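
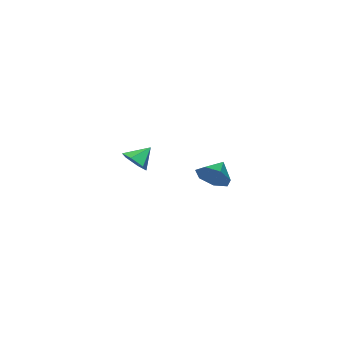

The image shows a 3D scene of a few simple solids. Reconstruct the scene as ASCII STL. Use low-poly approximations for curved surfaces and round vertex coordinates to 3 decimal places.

solid 
facet normal 0.746 -0.127 -0.654
outer loop
vertex 0.229 -3.126 -0.115
vertex -0.199 -2.672 -0.692
vertex 0.336 -2.284 -0.157
endloop
endfacet
facet normal 0.199 0.024 0.980
outer loop
vertex 0.229 -3.126 -0.115
vertex 0.336 -2.284 -0.157
vertex -1.161 -2.508 0.152
endloop
endfacet
facet normal 0.746 -0.127 -0.654
outer loop
vertex 0.336 -2.284 -0.157
vertex -0.199 -2.672 -0.692
vertex -0.092 -1.83 -0.734
endloop
endfacet
facet normal 0.009 0.789 0.614
outer loop
vertex 0.336 -2.284 -0.157
vertex -0.092 -1.83 -0.734
vertex -1.161 -2.508 0.152
endloop
endfacet
facet normal 0.746 -0.127 -0.654
outer loop
vertex -0.092 -1.83 -0.734
vertex -0.199 -2.672 -0.692
vertex -0.627 -2.218 -1.269
endloop
endfacet
facet normal -0.559 0.828 -0.041
outer loop
vertex -0.092 -1.83 -0.734
vertex -0.627 -2.218 -1.269
vertex -1.161 -2.508 0.152
endloop
endfacet
facet normal 0.746 -0.128 -0.654
outer loop
vertex -0.627 -2.218 -1.269
vertex -0.199 -2.672 -0.692
vertex -0.734 -3.06 -1.226
endloop
endfacet
facet normal -0.938 0.102 -0.332
outer loop
vertex -0.627 -2.218 -1.269
vertex -0.734 -3.06 -1.226
vertex -1.161 -2.508 0.152
endloop
endfacet
facet normal 0.745 -0.127 -0.654
outer loop
vertex -0.734 -3.06 -1.226
vertex -0.199 -2.672 -0.692
vertex -0.306 -3.514 -0.65
endloop
endfacet
facet normal -0.748 -0.663 0.034
outer loop
vertex -0.734 -3.06 -1.226
vertex -0.306 -3.514 -0.65
vertex -1.161 -2.508 0.152
endloop
endfacet
facet normal 0.746 -0.127 -0.654
outer loop
vertex -0.306 -3.514 -0.65
vertex -0.199 -2.672 -0.692
vertex 0.229 -3.126 -0.115
endloop
endfacet
facet normal -0.180 -0.702 0.689
outer loop
vertex -0.306 -3.514 -0.65
vertex 0.229 -3.126 -0.115
vertex -1.161 -2.508 0.152
endloop
endfacet
facet normal 0.800 0.292 -0.524
outer loop
vertex 0.761 3.949 1.258
vertex 0.232 3.959 0.457
vertex 0.383 4.671 1.084
endloop
endfacet
facet normal -0.138 0.163 0.977
outer loop
vertex 0.761 3.949 1.258
vertex 0.383 4.671 1.084
vertex -0.752 3.601 1.103
endloop
endfacet
facet normal 0.800 0.292 -0.524
outer loop
vertex 0.383 4.671 1.084
vertex 0.232 3.959 0.457
vertex -0.109 4.857 0.437
endloop
endfacet
facet normal -0.549 0.593 0.588
outer loop
vertex 0.383 4.671 1.084
vertex -0.109 4.857 0.437
vertex -0.752 3.601 1.103
endloop
endfacet
facet normal 0.800 0.292 -0.525
outer loop
vertex -0.109 4.857 0.437
vertex 0.232 3.959 0.457
vertex -0.344 4.367 -0.194
endloop
endfacet
facet normal -0.893 0.449 -0.016
outer loop
vertex -0.109 4.857 0.437
vertex -0.344 4.367 -0.194
vertex -0.752 3.601 1.103
endloop
endfacet
facet normal 0.800 0.292 -0.525
outer loop
vertex -0.344 4.367 -0.194
vertex 0.232 3.959 0.457
vertex -0.146 3.57 -0.335
endloop
endfacet
facet normal -0.911 -0.159 -0.380
outer loop
vertex -0.344 4.367 -0.194
vertex -0.146 3.57 -0.335
vertex -0.752 3.601 1.103
endloop
endfacet
facet normal 0.800 0.292 -0.525
outer loop
vertex -0.146 3.57 -0.335
vertex 0.232 3.959 0.457
vertex 0.337 3.067 0.121
endloop
endfacet
facet normal -0.588 -0.775 -0.231
outer loop
vertex -0.146 3.57 -0.335
vertex 0.337 3.067 0.121
vertex -0.752 3.601 1.103
endloop
endfacet
facet normal 0.800 0.292 -0.524
outer loop
vertex 0.337 3.067 0.121
vertex 0.232 3.959 0.457
vertex 0.74 3.235 0.83
endloop
endfacet
facet normal -0.171 -0.933 0.318
outer loop
vertex 0.337 3.067 0.121
vertex 0.74 3.235 0.83
vertex -0.752 3.601 1.103
endloop
endfacet
facet normal 0.800 0.291 -0.525
outer loop
vertex 0.74 3.235 0.83
vertex 0.232 3.959 0.457
vertex 0.761 3.949 1.258
endloop
endfacet
facet normal 0.031 -0.515 0.857
outer loop
vertex 0.74 3.235 0.83
vertex 0.761 3.949 1.258
vertex -0.752 3.601 1.103
endloop
endfacet

endsolid


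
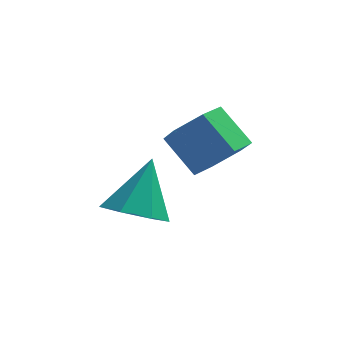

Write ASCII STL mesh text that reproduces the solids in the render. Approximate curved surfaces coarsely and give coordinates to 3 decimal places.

solid 
facet normal 0.604 -0.458 -0.652
outer loop
vertex 4.364 -3.577 -1.497
vertex 4.041 -3.025 -2.185
vertex 4.788 -2.758 -1.68
endloop
endfacet
facet normal 0.657 -0.176 0.733
outer loop
vertex 4.364 -3.577 -1.497
vertex 4.788 -2.758 -1.68
vertex 3.481 -2.908 -0.546
endloop
endfacet
facet normal 0.657 -0.176 0.733
outer loop
vertex 3.481 -2.908 -0.546
vertex 4.788 -2.758 -1.68
vertex 3.905 -2.089 -0.729
endloop
endfacet
facet normal -0.605 0.459 0.651
outer loop
vertex 3.481 -2.908 -0.546
vertex 3.905 -2.089 -0.729
vertex 3.159 -2.355 -1.235
endloop
endfacet
facet normal 0.604 -0.459 -0.651
outer loop
vertex 4.788 -2.758 -1.68
vertex 4.041 -3.025 -2.185
vertex 4.465 -2.206 -2.369
endloop
endfacet
facet normal 0.718 0.667 0.198
outer loop
vertex 4.788 -2.758 -1.68
vertex 4.465 -2.206 -2.369
vertex 3.905 -2.089 -0.729
endloop
endfacet
facet normal 0.719 0.666 0.198
outer loop
vertex 3.905 -2.089 -0.729
vertex 4.465 -2.206 -2.369
vertex 3.582 -1.536 -1.418
endloop
endfacet
facet normal -0.605 0.458 0.651
outer loop
vertex 3.905 -2.089 -0.729
vertex 3.582 -1.536 -1.418
vertex 3.159 -2.355 -1.235
endloop
endfacet
facet normal 0.604 -0.459 -0.651
outer loop
vertex 4.465 -2.206 -2.369
vertex 4.041 -3.025 -2.185
vertex 3.719 -2.472 -2.874
endloop
endfacet
facet normal 0.062 0.842 -0.536
outer loop
vertex 4.465 -2.206 -2.369
vertex 3.719 -2.472 -2.874
vertex 3.582 -1.536 -1.418
endloop
endfacet
facet normal 0.061 0.842 -0.536
outer loop
vertex 3.582 -1.536 -1.418
vertex 3.719 -2.472 -2.874
vertex 2.836 -1.803 -1.923
endloop
endfacet
facet normal -0.605 0.458 0.651
outer loop
vertex 3.582 -1.536 -1.418
vertex 2.836 -1.803 -1.923
vertex 3.159 -2.355 -1.235
endloop
endfacet
facet normal 0.605 -0.459 -0.651
outer loop
vertex 3.719 -2.472 -2.874
vertex 4.041 -3.025 -2.185
vertex 3.295 -3.291 -2.691
endloop
endfacet
facet normal -0.657 0.176 -0.733
outer loop
vertex 3.719 -2.472 -2.874
vertex 3.295 -3.291 -2.691
vertex 2.836 -1.803 -1.923
endloop
endfacet
facet normal -0.657 0.176 -0.733
outer loop
vertex 2.836 -1.803 -1.923
vertex 3.295 -3.291 -2.691
vertex 2.412 -2.622 -1.74
endloop
endfacet
facet normal -0.604 0.458 0.652
outer loop
vertex 2.836 -1.803 -1.923
vertex 2.412 -2.622 -1.74
vertex 3.159 -2.355 -1.235
endloop
endfacet
facet normal 0.605 -0.458 -0.651
outer loop
vertex 3.295 -3.291 -2.691
vertex 4.041 -3.025 -2.185
vertex 3.618 -3.844 -2.002
endloop
endfacet
facet normal -0.719 -0.667 -0.198
outer loop
vertex 3.295 -3.291 -2.691
vertex 3.618 -3.844 -2.002
vertex 2.412 -2.622 -1.74
endloop
endfacet
facet normal -0.719 -0.667 -0.197
outer loop
vertex 2.412 -2.622 -1.74
vertex 3.618 -3.844 -2.002
vertex 2.735 -3.174 -1.051
endloop
endfacet
facet normal -0.604 0.459 0.651
outer loop
vertex 2.412 -2.622 -1.74
vertex 2.735 -3.174 -1.051
vertex 3.159 -2.355 -1.235
endloop
endfacet
facet normal 0.605 -0.458 -0.651
outer loop
vertex 3.618 -3.844 -2.002
vertex 4.041 -3.025 -2.185
vertex 4.364 -3.577 -1.497
endloop
endfacet
facet normal -0.062 -0.842 0.536
outer loop
vertex 3.618 -3.844 -2.002
vertex 4.364 -3.577 -1.497
vertex 2.735 -3.174 -1.051
endloop
endfacet
facet normal -0.062 -0.842 0.535
outer loop
vertex 2.735 -3.174 -1.051
vertex 4.364 -3.577 -1.497
vertex 3.481 -2.908 -0.546
endloop
endfacet
facet normal -0.604 0.459 0.651
outer loop
vertex 2.735 -3.174 -1.051
vertex 3.481 -2.908 -0.546
vertex 3.159 -2.355 -1.235
endloop
endfacet
facet normal -0.209 -0.559 -0.802
outer loop
vertex 2.203 -3.816 -4.145
vertex 1.64 -3.067 -4.52
vertex 2.625 -3.242 -4.655
endloop
endfacet
facet normal 0.859 -0.219 0.463
outer loop
vertex 2.203 -3.816 -4.145
vertex 2.625 -3.242 -4.655
vertex 2.04 -1.993 -2.98
endloop
endfacet
facet normal -0.209 -0.559 -0.802
outer loop
vertex 2.625 -3.242 -4.655
vertex 1.64 -3.067 -4.52
vertex 2.305 -2.536 -5.064
endloop
endfacet
facet normal 0.909 0.416 0.007
outer loop
vertex 2.625 -3.242 -4.655
vertex 2.305 -2.536 -5.064
vertex 2.04 -1.993 -2.98
endloop
endfacet
facet normal -0.209 -0.559 -0.802
outer loop
vertex 2.305 -2.536 -5.064
vertex 1.64 -3.067 -4.52
vertex 1.484 -2.23 -5.063
endloop
endfacet
facet normal 0.342 0.919 -0.196
outer loop
vertex 2.305 -2.536 -5.064
vertex 1.484 -2.23 -5.063
vertex 2.04 -1.993 -2.98
endloop
endfacet
facet normal -0.209 -0.559 -0.802
outer loop
vertex 1.484 -2.23 -5.063
vertex 1.64 -3.067 -4.52
vertex 0.78 -2.554 -4.654
endloop
endfacet
facet normal -0.415 0.910 0.007
outer loop
vertex 1.484 -2.23 -5.063
vertex 0.78 -2.554 -4.654
vertex 2.04 -1.993 -2.98
endloop
endfacet
facet normal -0.209 -0.559 -0.802
outer loop
vertex 0.78 -2.554 -4.654
vertex 1.64 -3.067 -4.52
vertex 0.723 -3.264 -4.144
endloop
endfacet
facet normal -0.792 0.397 0.464
outer loop
vertex 0.78 -2.554 -4.654
vertex 0.723 -3.264 -4.144
vertex 2.04 -1.993 -2.98
endloop
endfacet
facet normal -0.209 -0.559 -0.802
outer loop
vertex 0.723 -3.264 -4.144
vertex 1.64 -3.067 -4.52
vertex 1.357 -3.826 -3.917
endloop
endfacet
facet normal -0.506 -0.236 0.830
outer loop
vertex 0.723 -3.264 -4.144
vertex 1.357 -3.826 -3.917
vertex 2.04 -1.993 -2.98
endloop
endfacet
facet normal -0.210 -0.559 -0.802
outer loop
vertex 1.357 -3.826 -3.917
vertex 1.64 -3.067 -4.52
vertex 2.203 -3.816 -4.145
endloop
endfacet
facet normal 0.230 -0.509 0.829
outer loop
vertex 1.357 -3.826 -3.917
vertex 2.203 -3.816 -4.145
vertex 2.04 -1.993 -2.98
endloop
endfacet

endsolid


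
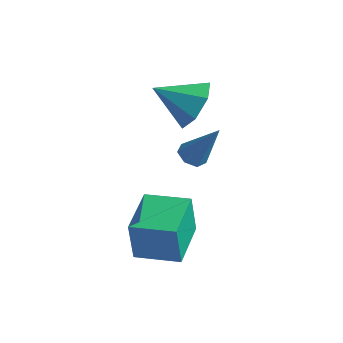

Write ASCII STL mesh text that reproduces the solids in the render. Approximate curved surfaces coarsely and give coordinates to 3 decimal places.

solid 
facet normal -0.492 -0.183 -0.851
outer loop
vertex 0.998 0.84 1.375
vertex 0.557 0.636 1.674
vertex 0.654 1.171 1.503
endloop
endfacet
facet normal 0.638 0.742 -0.205
outer loop
vertex 0.998 0.84 1.375
vertex 0.654 1.171 1.503
vertex 1.443 0.964 3.206
endloop
endfacet
facet normal -0.493 -0.182 -0.851
outer loop
vertex 0.654 1.171 1.503
vertex 0.557 0.636 1.674
vertex 0.237 1.1 1.76
endloop
endfacet
facet normal -0.073 0.985 0.154
outer loop
vertex 0.654 1.171 1.503
vertex 0.237 1.1 1.76
vertex 1.443 0.964 3.206
endloop
endfacet
facet normal -0.491 -0.181 -0.852
outer loop
vertex 0.237 1.1 1.76
vertex 0.557 0.636 1.674
vertex 0.061 0.679 1.951
endloop
endfacet
facet normal -0.629 0.524 0.574
outer loop
vertex 0.237 1.1 1.76
vertex 0.061 0.679 1.951
vertex 1.443 0.964 3.206
endloop
endfacet
facet normal -0.491 -0.183 -0.852
outer loop
vertex 0.061 0.679 1.951
vertex 0.557 0.636 1.674
vertex 0.259 0.226 1.934
endloop
endfacet
facet normal -0.609 -0.294 0.737
outer loop
vertex 0.061 0.679 1.951
vertex 0.259 0.226 1.934
vertex 1.443 0.964 3.206
endloop
endfacet
facet normal -0.492 -0.182 -0.851
outer loop
vertex 0.259 0.226 1.934
vertex 0.557 0.636 1.674
vertex 0.681 0.082 1.721
endloop
endfacet
facet normal -0.028 -0.853 0.521
outer loop
vertex 0.259 0.226 1.934
vertex 0.681 0.082 1.721
vertex 1.443 0.964 3.206
endloop
endfacet
facet normal -0.493 -0.182 -0.851
outer loop
vertex 0.681 0.082 1.721
vertex 0.557 0.636 1.674
vertex 1.01 0.355 1.472
endloop
endfacet
facet normal 0.675 -0.732 0.089
outer loop
vertex 0.681 0.082 1.721
vertex 1.01 0.355 1.472
vertex 1.443 0.964 3.206
endloop
endfacet
facet normal -0.493 -0.182 -0.851
outer loop
vertex 1.01 0.355 1.472
vertex 0.557 0.636 1.674
vertex 0.998 0.84 1.375
endloop
endfacet
facet normal 0.972 -0.023 -0.235
outer loop
vertex 1.01 0.355 1.472
vertex 0.998 0.84 1.375
vertex 1.443 0.964 3.206
endloop
endfacet
facet normal -0.907 -0.413 -0.083
outer loop
vertex -0.023 -1.959 -0.719
vertex -0.826 -0.219 -0.599
vertex 0.06 -1.806 -2.38
endloop
endfacet
facet normal 0.418 -0.906 -0.063
outer loop
vertex 1.566 -1.121 -2.241
vertex -0.023 -1.959 -0.719
vertex 0.06 -1.806 -2.38
endloop
endfacet
facet normal -0.907 -0.412 -0.084
outer loop
vertex 0.06 -1.806 -2.38
vertex -0.826 -0.219 -0.599
vertex -0.742 -0.066 -2.26
endloop
endfacet
facet normal 0.050 0.092 -0.995
outer loop
vertex -0.742 -0.066 -2.26
vertex 1.566 -1.121 -2.241
vertex 0.06 -1.806 -2.38
endloop
endfacet
facet normal -0.050 -0.092 0.995
outer loop
vertex -0.023 -1.959 -0.719
vertex 0.68 0.466 -0.46
vertex -0.826 -0.219 -0.599
endloop
endfacet
facet normal 0.418 -0.906 -0.062
outer loop
vertex 1.482 -1.274 -0.58
vertex -0.023 -1.959 -0.719
vertex 1.566 -1.121 -2.241
endloop
endfacet
facet normal -0.050 -0.092 0.995
outer loop
vertex 1.482 -1.274 -0.58
vertex 0.68 0.466 -0.46
vertex -0.023 -1.959 -0.719
endloop
endfacet
facet normal -0.418 0.906 0.062
outer loop
vertex -0.826 -0.219 -0.599
vertex 0.68 0.466 -0.46
vertex -0.742 -0.066 -2.26
endloop
endfacet
facet normal 0.050 0.092 -0.995
outer loop
vertex 0.763 0.619 -2.121
vertex 1.566 -1.121 -2.241
vertex -0.742 -0.066 -2.26
endloop
endfacet
facet normal -0.418 0.906 0.063
outer loop
vertex -0.742 -0.066 -2.26
vertex 0.68 0.466 -0.46
vertex 0.763 0.619 -2.121
endloop
endfacet
facet normal 0.907 0.413 0.084
outer loop
vertex 0.763 0.619 -2.121
vertex 1.482 -1.274 -0.58
vertex 1.566 -1.121 -2.241
endloop
endfacet
facet normal 0.907 0.412 0.083
outer loop
vertex 0.68 0.466 -0.46
vertex 1.482 -1.274 -0.58
vertex 0.763 0.619 -2.121
endloop
endfacet
facet normal 0.674 0.539 -0.505
outer loop
vertex -0.386 2.616 2.94
vertex -1.127 2.8 2.148
vertex -0.927 3.396 3.051
endloop
endfacet
facet normal 0.065 -0.096 0.993
outer loop
vertex -0.386 2.616 2.94
vertex -0.927 3.396 3.051
vertex -2.253 1.9 2.992
endloop
endfacet
facet normal 0.674 0.539 -0.505
outer loop
vertex -0.927 3.396 3.051
vertex -1.127 2.8 2.148
vertex -1.618 3.726 2.482
endloop
endfacet
facet normal -0.470 0.385 0.794
outer loop
vertex -0.927 3.396 3.051
vertex -1.618 3.726 2.482
vertex -2.253 1.9 2.992
endloop
endfacet
facet normal 0.674 0.539 -0.505
outer loop
vertex -1.618 3.726 2.482
vertex -1.127 2.8 2.148
vertex -1.94 3.36 1.661
endloop
endfacet
facet normal -0.909 0.370 0.192
outer loop
vertex -1.618 3.726 2.482
vertex -1.94 3.36 1.661
vertex -2.253 1.9 2.992
endloop
endfacet
facet normal 0.674 0.539 -0.506
outer loop
vertex -1.94 3.36 1.661
vertex -1.127 2.8 2.148
vertex -1.65 2.571 1.207
endloop
endfacet
facet normal -0.923 -0.131 -0.361
outer loop
vertex -1.94 3.36 1.661
vertex -1.65 2.571 1.207
vertex -2.253 1.9 2.992
endloop
endfacet
facet normal 0.674 0.539 -0.506
outer loop
vertex -1.65 2.571 1.207
vertex -1.127 2.8 2.148
vertex -0.966 1.955 1.462
endloop
endfacet
facet normal -0.500 -0.741 -0.448
outer loop
vertex -1.65 2.571 1.207
vertex -0.966 1.955 1.462
vertex -2.253 1.9 2.992
endloop
endfacet
facet normal 0.674 0.539 -0.505
outer loop
vertex -0.966 1.955 1.462
vertex -1.127 2.8 2.148
vertex -0.404 1.975 2.233
endloop
endfacet
facet normal 0.039 -0.999 -0.003
outer loop
vertex -0.966 1.955 1.462
vertex -0.404 1.975 2.233
vertex -2.253 1.9 2.992
endloop
endfacet
facet normal 0.674 0.539 -0.506
outer loop
vertex -0.404 1.975 2.233
vertex -1.127 2.8 2.148
vertex -0.386 2.616 2.94
endloop
endfacet
facet normal 0.291 -0.712 0.639
outer loop
vertex -0.404 1.975 2.233
vertex -0.386 2.616 2.94
vertex -2.253 1.9 2.992
endloop
endfacet

endsolid


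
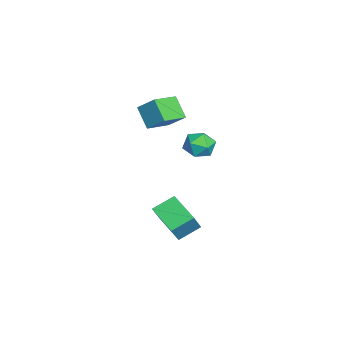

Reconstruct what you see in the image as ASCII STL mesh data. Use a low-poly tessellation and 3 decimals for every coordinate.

solid 
facet normal -0.537 0.215 -0.816
outer loop
vertex 1.785 -0.01 -3.821
vertex 1.254 1.124 -3.173
vertex 3.212 1.038 -4.484
endloop
endfacet
facet normal 0.377 -0.804 -0.460
outer loop
vertex 4.066 0.696 -3.187
vertex 1.785 -0.01 -3.821
vertex 3.212 1.038 -4.484
endloop
endfacet
facet normal -0.537 0.215 -0.816
outer loop
vertex 3.212 1.038 -4.484
vertex 1.254 1.124 -3.173
vertex 2.681 2.172 -3.836
endloop
endfacet
facet normal 0.755 0.554 -0.351
outer loop
vertex 2.681 2.172 -3.836
vertex 4.066 0.696 -3.187
vertex 3.212 1.038 -4.484
endloop
endfacet
facet normal -0.755 -0.554 0.351
outer loop
vertex 1.785 -0.01 -3.821
vertex 2.108 0.782 -1.876
vertex 1.254 1.124 -3.173
endloop
endfacet
facet normal 0.377 -0.804 -0.460
outer loop
vertex 2.639 -0.352 -2.524
vertex 1.785 -0.01 -3.821
vertex 4.066 0.696 -3.187
endloop
endfacet
facet normal -0.755 -0.554 0.351
outer loop
vertex 2.639 -0.352 -2.524
vertex 2.108 0.782 -1.876
vertex 1.785 -0.01 -3.821
endloop
endfacet
facet normal -0.377 0.804 0.460
outer loop
vertex 1.254 1.124 -3.173
vertex 2.108 0.782 -1.876
vertex 2.681 2.172 -3.836
endloop
endfacet
facet normal 0.755 0.554 -0.351
outer loop
vertex 3.535 1.83 -2.539
vertex 4.066 0.696 -3.187
vertex 2.681 2.172 -3.836
endloop
endfacet
facet normal -0.377 0.804 0.460
outer loop
vertex 2.681 2.172 -3.836
vertex 2.108 0.782 -1.876
vertex 3.535 1.83 -2.539
endloop
endfacet
facet normal 0.537 -0.215 0.816
outer loop
vertex 3.535 1.83 -2.539
vertex 2.639 -0.352 -2.524
vertex 4.066 0.696 -3.187
endloop
endfacet
facet normal 0.537 -0.215 0.816
outer loop
vertex 2.108 0.782 -1.876
vertex 2.639 -0.352 -2.524
vertex 3.535 1.83 -2.539
endloop
endfacet
facet normal -0.713 0.653 -0.255
outer loop
vertex -1.545 -0.175 2.844
vertex -1.032 0.741 3.755
vertex -0.663 0.377 1.792
endloop
endfacet
facet normal -0.369 -0.659 -0.655
outer loop
vertex 0.492 -0.681 2.205
vertex -1.545 -0.175 2.844
vertex -0.663 0.377 1.792
endloop
endfacet
facet normal -0.713 0.654 -0.255
outer loop
vertex -0.663 0.377 1.792
vertex -1.032 0.741 3.755
vertex -0.149 1.293 2.703
endloop
endfacet
facet normal 0.596 0.373 -0.711
outer loop
vertex -0.149 1.293 2.703
vertex 0.492 -0.681 2.205
vertex -0.663 0.377 1.792
endloop
endfacet
facet normal -0.596 -0.373 0.711
outer loop
vertex -1.545 -0.175 2.844
vertex 0.123 -0.317 4.168
vertex -1.032 0.741 3.755
endloop
endfacet
facet normal -0.369 -0.659 -0.656
outer loop
vertex -0.391 -1.233 3.257
vertex -1.545 -0.175 2.844
vertex 0.492 -0.681 2.205
endloop
endfacet
facet normal -0.596 -0.373 0.711
outer loop
vertex -0.391 -1.233 3.257
vertex 0.123 -0.317 4.168
vertex -1.545 -0.175 2.844
endloop
endfacet
facet normal 0.369 0.659 0.656
outer loop
vertex -1.032 0.741 3.755
vertex 0.123 -0.317 4.168
vertex -0.149 1.293 2.703
endloop
endfacet
facet normal 0.596 0.373 -0.711
outer loop
vertex 1.005 0.235 3.116
vertex 0.492 -0.681 2.205
vertex -0.149 1.293 2.703
endloop
endfacet
facet normal 0.369 0.659 0.655
outer loop
vertex -0.149 1.293 2.703
vertex 0.123 -0.317 4.168
vertex 1.005 0.235 3.116
endloop
endfacet
facet normal 0.713 -0.653 0.255
outer loop
vertex 1.005 0.235 3.116
vertex -0.391 -1.233 3.257
vertex 0.492 -0.681 2.205
endloop
endfacet
facet normal 0.713 -0.653 0.255
outer loop
vertex 0.123 -0.317 4.168
vertex -0.391 -1.233 3.257
vertex 1.005 0.235 3.116
endloop
endfacet
facet normal 0.322 0.723 0.611
outer loop
vertex 3.334 2.912 3.071
vertex 3.5 2.289 3.72
vertex 4.153 2.507 3.118
endloop
endfacet
facet normal 0.445 0.893 -0.069
outer loop
vertex 3.334 2.912 3.071
vertex 4.153 2.507 3.118
vertex 3.756 2.642 2.306
endloop
endfacet
facet normal -0.179 0.892 -0.414
outer loop
vertex 3.334 2.912 3.071
vertex 3.756 2.642 2.306
vertex 2.856 2.507 2.405
endloop
endfacet
facet normal -0.690 0.722 0.056
outer loop
vertex 3.334 2.912 3.071
vertex 2.856 2.507 2.405
vertex 2.698 2.288 3.279
endloop
endfacet
facet normal -0.380 0.617 0.689
outer loop
vertex 3.334 2.912 3.071
vertex 2.698 2.288 3.279
vertex 3.5 2.289 3.72
endloop
endfacet
facet normal 0.854 0.382 -0.354
outer loop
vertex 3.756 2.642 2.306
vertex 4.153 2.507 3.118
vertex 4.182 1.852 2.481
endloop
endfacet
facet normal 0.655 0.106 0.749
outer loop
vertex 4.153 2.507 3.118
vertex 3.5 2.289 3.72
vertex 4.024 1.633 3.355
endloop
endfacet
facet normal -0.481 -0.066 0.874
outer loop
vertex 3.5 2.289 3.72
vertex 2.698 2.288 3.279
vertex 3.124 1.498 3.454
endloop
endfacet
facet normal -0.983 0.104 -0.152
outer loop
vertex 2.698 2.288 3.279
vertex 2.856 2.507 2.405
vertex 2.727 1.633 2.642
endloop
endfacet
facet normal -0.157 0.381 -0.911
outer loop
vertex 2.856 2.507 2.405
vertex 3.756 2.642 2.306
vertex 3.38 1.851 2.04
endloop
endfacet
facet normal 0.690 -0.722 -0.056
outer loop
vertex 3.546 1.228 2.689
vertex 4.182 1.852 2.481
vertex 4.024 1.633 3.355
endloop
endfacet
facet normal 0.179 -0.892 0.414
outer loop
vertex 3.546 1.228 2.689
vertex 4.024 1.633 3.355
vertex 3.124 1.498 3.454
endloop
endfacet
facet normal -0.445 -0.893 0.069
outer loop
vertex 3.546 1.228 2.689
vertex 3.124 1.498 3.454
vertex 2.727 1.633 2.642
endloop
endfacet
facet normal -0.322 -0.723 -0.611
outer loop
vertex 3.546 1.228 2.689
vertex 2.727 1.633 2.642
vertex 3.38 1.851 2.04
endloop
endfacet
facet normal 0.380 -0.617 -0.689
outer loop
vertex 3.546 1.228 2.689
vertex 3.38 1.851 2.04
vertex 4.182 1.852 2.481
endloop
endfacet
facet normal 0.983 -0.104 0.152
outer loop
vertex 4.024 1.633 3.355
vertex 4.182 1.852 2.481
vertex 4.153 2.507 3.118
endloop
endfacet
facet normal 0.157 -0.381 0.911
outer loop
vertex 3.124 1.498 3.454
vertex 4.024 1.633 3.355
vertex 3.5 2.289 3.72
endloop
endfacet
facet normal -0.854 -0.382 0.354
outer loop
vertex 2.727 1.633 2.642
vertex 3.124 1.498 3.454
vertex 2.698 2.288 3.279
endloop
endfacet
facet normal -0.655 -0.106 -0.749
outer loop
vertex 3.38 1.851 2.04
vertex 2.727 1.633 2.642
vertex 2.856 2.507 2.405
endloop
endfacet
facet normal 0.481 0.066 -0.874
outer loop
vertex 4.182 1.852 2.481
vertex 3.38 1.851 2.04
vertex 3.756 2.642 2.306
endloop
endfacet

endsolid


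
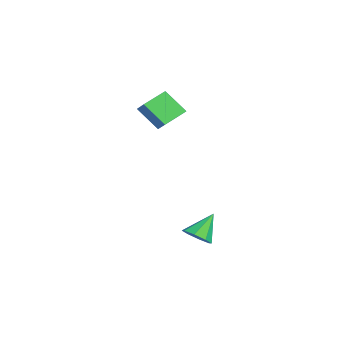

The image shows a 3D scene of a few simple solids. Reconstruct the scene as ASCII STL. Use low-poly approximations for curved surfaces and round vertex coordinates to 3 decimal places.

solid 
facet normal 0.328 -0.585 -0.742
outer loop
vertex 4.836 0.642 -4.091
vertex 3.851 0.331 -4.281
vertex 4.463 1.111 -4.626
endloop
endfacet
facet normal 0.607 0.757 0.241
outer loop
vertex 4.836 0.642 -4.091
vertex 4.463 1.111 -4.626
vertex 3.169 1.549 -2.739
endloop
endfacet
facet normal 0.329 -0.586 -0.741
outer loop
vertex 4.463 1.111 -4.626
vertex 3.851 0.331 -4.281
vertex 3.732 1.123 -4.96
endloop
endfacet
facet normal 0.092 0.982 -0.165
outer loop
vertex 4.463 1.111 -4.626
vertex 3.732 1.123 -4.96
vertex 3.169 1.549 -2.739
endloop
endfacet
facet normal 0.328 -0.586 -0.741
outer loop
vertex 3.732 1.123 -4.96
vertex 3.851 0.331 -4.281
vertex 3.071 0.671 -4.895
endloop
endfacet
facet normal -0.559 0.776 -0.291
outer loop
vertex 3.732 1.123 -4.96
vertex 3.071 0.671 -4.895
vertex 3.169 1.549 -2.739
endloop
endfacet
facet normal 0.328 -0.586 -0.741
outer loop
vertex 3.071 0.671 -4.895
vertex 3.851 0.331 -4.281
vertex 2.866 0.02 -4.471
endloop
endfacet
facet normal -0.963 0.262 -0.063
outer loop
vertex 3.071 0.671 -4.895
vertex 2.866 0.02 -4.471
vertex 3.169 1.549 -2.739
endloop
endfacet
facet normal 0.328 -0.585 -0.742
outer loop
vertex 2.866 0.02 -4.471
vertex 3.851 0.331 -4.281
vertex 3.239 -0.449 -3.936
endloop
endfacet
facet normal -0.884 -0.262 0.386
outer loop
vertex 2.866 0.02 -4.471
vertex 3.239 -0.449 -3.936
vertex 3.169 1.549 -2.739
endloop
endfacet
facet normal 0.329 -0.586 -0.741
outer loop
vertex 3.239 -0.449 -3.936
vertex 3.851 0.331 -4.281
vertex 3.971 -0.461 -3.602
endloop
endfacet
facet normal -0.369 -0.487 0.791
outer loop
vertex 3.239 -0.449 -3.936
vertex 3.971 -0.461 -3.602
vertex 3.169 1.549 -2.739
endloop
endfacet
facet normal 0.328 -0.586 -0.741
outer loop
vertex 3.971 -0.461 -3.602
vertex 3.851 0.331 -4.281
vertex 4.632 -0.009 -3.667
endloop
endfacet
facet normal 0.282 -0.281 0.917
outer loop
vertex 3.971 -0.461 -3.602
vertex 4.632 -0.009 -3.667
vertex 3.169 1.549 -2.739
endloop
endfacet
facet normal 0.328 -0.586 -0.741
outer loop
vertex 4.632 -0.009 -3.667
vertex 3.851 0.331 -4.281
vertex 4.836 0.642 -4.091
endloop
endfacet
facet normal 0.686 0.234 0.689
outer loop
vertex 4.632 -0.009 -3.667
vertex 4.836 0.642 -4.091
vertex 3.169 1.549 -2.739
endloop
endfacet
facet normal -0.418 -0.550 0.723
outer loop
vertex -3.192 -0.016 5.392
vertex -4.172 -0.245 4.651
vertex -2.307 -1.59 4.708
endloop
endfacet
facet normal 0.784 0.183 0.593
outer loop
vertex -1.428 -0.435 3.189
vertex -3.192 -0.016 5.392
vertex -2.307 -1.59 4.708
endloop
endfacet
facet normal -0.419 -0.550 0.722
outer loop
vertex -2.307 -1.59 4.708
vertex -4.172 -0.245 4.651
vertex -3.287 -1.818 3.966
endloop
endfacet
facet normal 0.458 -0.815 -0.355
outer loop
vertex -3.287 -1.818 3.966
vertex -1.428 -0.435 3.189
vertex -2.307 -1.59 4.708
endloop
endfacet
facet normal -0.458 0.815 0.354
outer loop
vertex -3.192 -0.016 5.392
vertex -3.293 0.91 3.132
vertex -4.172 -0.245 4.651
endloop
endfacet
facet normal 0.784 0.183 0.593
outer loop
vertex -2.313 1.138 3.874
vertex -3.192 -0.016 5.392
vertex -1.428 -0.435 3.189
endloop
endfacet
facet normal -0.458 0.815 0.354
outer loop
vertex -2.313 1.138 3.874
vertex -3.293 0.91 3.132
vertex -3.192 -0.016 5.392
endloop
endfacet
facet normal -0.784 -0.183 -0.593
outer loop
vertex -4.172 -0.245 4.651
vertex -3.293 0.91 3.132
vertex -3.287 -1.818 3.966
endloop
endfacet
facet normal 0.458 -0.815 -0.354
outer loop
vertex -2.408 -0.664 2.448
vertex -1.428 -0.435 3.189
vertex -3.287 -1.818 3.966
endloop
endfacet
facet normal -0.784 -0.183 -0.593
outer loop
vertex -3.287 -1.818 3.966
vertex -3.293 0.91 3.132
vertex -2.408 -0.664 2.448
endloop
endfacet
facet normal 0.418 0.550 -0.723
outer loop
vertex -2.408 -0.664 2.448
vertex -2.313 1.138 3.874
vertex -1.428 -0.435 3.189
endloop
endfacet
facet normal 0.419 0.550 -0.723
outer loop
vertex -3.293 0.91 3.132
vertex -2.313 1.138 3.874
vertex -2.408 -0.664 2.448
endloop
endfacet

endsolid


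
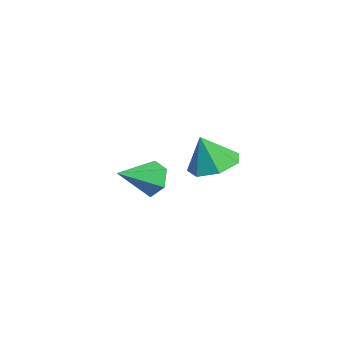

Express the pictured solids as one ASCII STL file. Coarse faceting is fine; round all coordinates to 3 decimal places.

solid 
facet normal -0.010 0.354 -0.935
outer loop
vertex 0.435 3.129 1.393
vertex -0.315 3.099 1.39
vertex 0.13 3.666 1.6
endloop
endfacet
facet normal 0.752 0.183 0.633
outer loop
vertex 0.435 3.129 1.393
vertex 0.13 3.666 1.6
vertex -0.305 2.721 2.39
endloop
endfacet
facet normal -0.009 0.354 -0.935
outer loop
vertex 0.13 3.666 1.6
vertex -0.315 3.099 1.39
vertex -0.51 3.776 1.648
endloop
endfacet
facet normal 0.161 0.589 0.792
outer loop
vertex 0.13 3.666 1.6
vertex -0.51 3.776 1.648
vertex -0.305 2.721 2.39
endloop
endfacet
facet normal -0.009 0.354 -0.935
outer loop
vertex -0.51 3.776 1.648
vertex -0.315 3.099 1.39
vertex -1.003 3.377 1.502
endloop
endfacet
facet normal -0.547 0.408 0.731
outer loop
vertex -0.51 3.776 1.648
vertex -1.003 3.377 1.502
vertex -0.305 2.721 2.39
endloop
endfacet
facet normal -0.009 0.355 -0.935
outer loop
vertex -1.003 3.377 1.502
vertex -0.315 3.099 1.39
vertex -0.978 2.769 1.271
endloop
endfacet
facet normal -0.840 -0.223 0.495
outer loop
vertex -1.003 3.377 1.502
vertex -0.978 2.769 1.271
vertex -0.305 2.721 2.39
endloop
endfacet
facet normal -0.009 0.355 -0.935
outer loop
vertex -0.978 2.769 1.271
vertex -0.315 3.099 1.39
vertex -0.454 2.41 1.13
endloop
endfacet
facet normal -0.496 -0.827 0.263
outer loop
vertex -0.978 2.769 1.271
vertex -0.454 2.41 1.13
vertex -0.305 2.721 2.39
endloop
endfacet
facet normal -0.010 0.355 -0.935
outer loop
vertex -0.454 2.41 1.13
vertex -0.315 3.099 1.39
vertex 0.175 2.57 1.184
endloop
endfacet
facet normal 0.224 -0.952 0.208
outer loop
vertex -0.454 2.41 1.13
vertex 0.175 2.57 1.184
vertex -0.305 2.721 2.39
endloop
endfacet
facet normal -0.010 0.354 -0.935
outer loop
vertex 0.175 2.57 1.184
vertex -0.315 3.099 1.39
vertex 0.435 3.129 1.393
endloop
endfacet
facet normal 0.780 -0.502 0.373
outer loop
vertex 0.175 2.57 1.184
vertex 0.435 3.129 1.393
vertex -0.305 2.721 2.39
endloop
endfacet
facet normal -0.406 0.818 -0.408
outer loop
vertex -3.108 1.736 -1.084
vertex -3.448 1.839 -0.539
vertex -2.856 2.099 -0.607
endloop
endfacet
facet normal 0.921 -0.204 -0.332
outer loop
vertex -3.108 1.736 -1.084
vertex -2.856 2.099 -0.607
vertex -2.932 0.801 -0.021
endloop
endfacet
facet normal -0.406 0.818 -0.409
outer loop
vertex -2.856 2.099 -0.607
vertex -3.448 1.839 -0.539
vertex -3.196 2.202 -0.063
endloop
endfacet
facet normal 0.849 0.175 0.498
outer loop
vertex -2.856 2.099 -0.607
vertex -3.196 2.202 -0.063
vertex -2.932 0.801 -0.021
endloop
endfacet
facet normal -0.406 0.818 -0.409
outer loop
vertex -3.196 2.202 -0.063
vertex -3.448 1.839 -0.539
vertex -3.788 1.942 0.005
endloop
endfacet
facet normal 0.093 0.047 0.994
outer loop
vertex -3.196 2.202 -0.063
vertex -3.788 1.942 0.005
vertex -2.932 0.801 -0.021
endloop
endfacet
facet normal -0.406 0.818 -0.409
outer loop
vertex -3.788 1.942 0.005
vertex -3.448 1.839 -0.539
vertex -4.04 1.579 -0.471
endloop
endfacet
facet normal -0.591 -0.459 0.663
outer loop
vertex -3.788 1.942 0.005
vertex -4.04 1.579 -0.471
vertex -2.932 0.801 -0.021
endloop
endfacet
facet normal -0.406 0.818 -0.408
outer loop
vertex -4.04 1.579 -0.471
vertex -3.448 1.839 -0.539
vertex -3.7 1.476 -1.016
endloop
endfacet
facet normal -0.520 -0.838 -0.166
outer loop
vertex -4.04 1.579 -0.471
vertex -3.7 1.476 -1.016
vertex -2.932 0.801 -0.021
endloop
endfacet
facet normal -0.406 0.818 -0.408
outer loop
vertex -3.7 1.476 -1.016
vertex -3.448 1.839 -0.539
vertex -3.108 1.736 -1.084
endloop
endfacet
facet normal 0.236 -0.710 -0.664
outer loop
vertex -3.7 1.476 -1.016
vertex -3.108 1.736 -1.084
vertex -2.932 0.801 -0.021
endloop
endfacet

endsolid


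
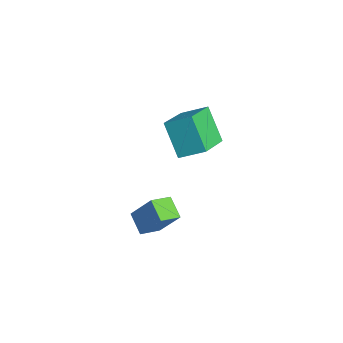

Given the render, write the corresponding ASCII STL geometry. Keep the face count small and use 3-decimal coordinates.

solid 
facet normal -0.618 0.658 -0.430
outer loop
vertex -3.303 0.554 1.742
vertex -2.198 0.693 0.366
vertex -3.905 -0.389 1.163
endloop
endfacet
facet normal -0.624 -0.079 0.777
outer loop
vertex -2.682 -1.693 2.014
vertex -3.303 0.554 1.742
vertex -3.905 -0.389 1.163
endloop
endfacet
facet normal -0.618 0.659 -0.429
outer loop
vertex -3.905 -0.389 1.163
vertex -2.198 0.693 0.366
vertex -2.801 -0.25 -0.213
endloop
endfacet
facet normal -0.478 -0.748 -0.459
outer loop
vertex -2.801 -0.25 -0.213
vertex -2.682 -1.693 2.014
vertex -3.905 -0.389 1.163
endloop
endfacet
facet normal 0.478 0.748 0.460
outer loop
vertex -3.303 0.554 1.742
vertex -0.975 -0.611 1.217
vertex -2.198 0.693 0.366
endloop
endfacet
facet normal -0.624 -0.078 0.777
outer loop
vertex -2.079 -0.75 2.593
vertex -3.303 0.554 1.742
vertex -2.682 -1.693 2.014
endloop
endfacet
facet normal 0.478 0.749 0.459
outer loop
vertex -2.079 -0.75 2.593
vertex -0.975 -0.611 1.217
vertex -3.303 0.554 1.742
endloop
endfacet
facet normal 0.624 0.078 -0.777
outer loop
vertex -2.198 0.693 0.366
vertex -0.975 -0.611 1.217
vertex -2.801 -0.25 -0.213
endloop
endfacet
facet normal -0.478 -0.749 -0.459
outer loop
vertex -1.577 -1.554 0.638
vertex -2.682 -1.693 2.014
vertex -2.801 -0.25 -0.213
endloop
endfacet
facet normal 0.624 0.079 -0.777
outer loop
vertex -2.801 -0.25 -0.213
vertex -0.975 -0.611 1.217
vertex -1.577 -1.554 0.638
endloop
endfacet
facet normal 0.618 -0.659 0.430
outer loop
vertex -1.577 -1.554 0.638
vertex -2.079 -0.75 2.593
vertex -2.682 -1.693 2.014
endloop
endfacet
facet normal 0.618 -0.658 0.429
outer loop
vertex -0.975 -0.611 1.217
vertex -2.079 -0.75 2.593
vertex -1.577 -1.554 0.638
endloop
endfacet
facet normal -0.437 -0.380 -0.815
outer loop
vertex -2.618 -3.223 -3.384
vertex -2.818 -2.271 -3.721
vertex -1.669 -3.206 -3.9
endloop
endfacet
facet normal 0.195 -0.925 0.328
outer loop
vertex -0.962 -2.589 -2.579
vertex -2.618 -3.223 -3.384
vertex -1.669 -3.206 -3.9
endloop
endfacet
facet normal -0.437 -0.381 -0.815
outer loop
vertex -1.669 -3.206 -3.9
vertex -2.818 -2.271 -3.721
vertex -1.87 -2.254 -4.237
endloop
endfacet
facet normal 0.878 0.016 -0.478
outer loop
vertex -1.87 -2.254 -4.237
vertex -0.962 -2.589 -2.579
vertex -1.669 -3.206 -3.9
endloop
endfacet
facet normal -0.879 -0.016 0.477
outer loop
vertex -2.618 -3.223 -3.384
vertex -2.111 -1.654 -2.4
vertex -2.818 -2.271 -3.721
endloop
endfacet
facet normal 0.195 -0.925 0.327
outer loop
vertex -1.91 -2.606 -2.063
vertex -2.618 -3.223 -3.384
vertex -0.962 -2.589 -2.579
endloop
endfacet
facet normal -0.878 -0.016 0.478
outer loop
vertex -1.91 -2.606 -2.063
vertex -2.111 -1.654 -2.4
vertex -2.618 -3.223 -3.384
endloop
endfacet
facet normal -0.195 0.925 -0.328
outer loop
vertex -2.818 -2.271 -3.721
vertex -2.111 -1.654 -2.4
vertex -1.87 -2.254 -4.237
endloop
endfacet
facet normal 0.878 0.015 -0.478
outer loop
vertex -1.162 -1.637 -2.916
vertex -0.962 -2.589 -2.579
vertex -1.87 -2.254 -4.237
endloop
endfacet
facet normal -0.195 0.925 -0.328
outer loop
vertex -1.87 -2.254 -4.237
vertex -2.111 -1.654 -2.4
vertex -1.162 -1.637 -2.916
endloop
endfacet
facet normal 0.437 0.380 0.815
outer loop
vertex -1.162 -1.637 -2.916
vertex -1.91 -2.606 -2.063
vertex -0.962 -2.589 -2.579
endloop
endfacet
facet normal 0.436 0.381 0.815
outer loop
vertex -2.111 -1.654 -2.4
vertex -1.91 -2.606 -2.063
vertex -1.162 -1.637 -2.916
endloop
endfacet

endsolid


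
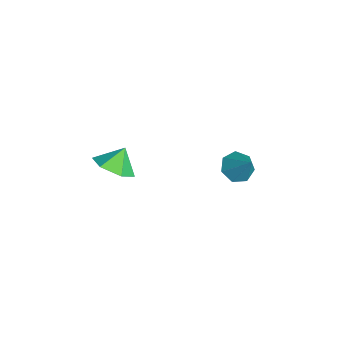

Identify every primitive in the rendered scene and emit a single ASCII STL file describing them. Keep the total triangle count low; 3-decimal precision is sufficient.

solid 
facet normal -0.569 -0.289 -0.770
outer loop
vertex 2.638 3.027 -0.085
vertex 1.968 3.38 0.278
vertex 2.516 3.725 -0.257
endloop
endfacet
facet normal 0.972 0.119 -0.204
outer loop
vertex 2.638 3.027 -0.085
vertex 2.516 3.725 -0.257
vertex 2.872 3.84 1.502
endloop
endfacet
facet normal -0.569 -0.290 -0.770
outer loop
vertex 2.516 3.725 -0.257
vertex 1.968 3.38 0.278
vertex 1.98 4.163 -0.026
endloop
endfacet
facet normal 0.579 0.798 -0.169
outer loop
vertex 2.516 3.725 -0.257
vertex 1.98 4.163 -0.026
vertex 2.872 3.84 1.502
endloop
endfacet
facet normal -0.569 -0.290 -0.769
outer loop
vertex 1.98 4.163 -0.026
vertex 1.968 3.38 0.278
vertex 1.436 4.011 0.434
endloop
endfacet
facet normal -0.065 0.968 0.243
outer loop
vertex 1.98 4.163 -0.026
vertex 1.436 4.011 0.434
vertex 2.872 3.84 1.502
endloop
endfacet
facet normal -0.568 -0.289 -0.770
outer loop
vertex 1.436 4.011 0.434
vertex 1.968 3.38 0.278
vertex 1.291 3.384 0.776
endloop
endfacet
facet normal -0.476 0.503 0.721
outer loop
vertex 1.436 4.011 0.434
vertex 1.291 3.384 0.776
vertex 2.872 3.84 1.502
endloop
endfacet
facet normal -0.568 -0.290 -0.770
outer loop
vertex 1.291 3.384 0.776
vertex 1.968 3.38 0.278
vertex 1.656 2.754 0.744
endloop
endfacet
facet normal -0.345 -0.246 0.906
outer loop
vertex 1.291 3.384 0.776
vertex 1.656 2.754 0.744
vertex 2.872 3.84 1.502
endloop
endfacet
facet normal -0.569 -0.289 -0.770
outer loop
vertex 1.656 2.754 0.744
vertex 1.968 3.38 0.278
vertex 2.256 2.595 0.36
endloop
endfacet
facet normal 0.231 -0.717 0.657
outer loop
vertex 1.656 2.754 0.744
vertex 2.256 2.595 0.36
vertex 2.872 3.84 1.502
endloop
endfacet
facet normal -0.569 -0.289 -0.770
outer loop
vertex 2.256 2.595 0.36
vertex 1.968 3.38 0.278
vertex 2.638 3.027 -0.085
endloop
endfacet
facet normal 0.816 -0.554 0.163
outer loop
vertex 2.256 2.595 0.36
vertex 2.638 3.027 -0.085
vertex 2.872 3.84 1.502
endloop
endfacet
facet normal 0.388 -0.505 -0.771
outer loop
vertex 3.896 -2.975 3.309
vertex 3.393 -2.35 2.647
vertex 4.351 -2.104 2.968
endloop
endfacet
facet normal 0.399 0.146 0.905
outer loop
vertex 3.896 -2.975 3.309
vertex 4.351 -2.104 2.968
vertex 2.947 -1.77 3.533
endloop
endfacet
facet normal 0.388 -0.505 -0.771
outer loop
vertex 4.351 -2.104 2.968
vertex 3.393 -2.35 2.647
vertex 3.848 -1.479 2.306
endloop
endfacet
facet normal 0.378 0.799 0.467
outer loop
vertex 4.351 -2.104 2.968
vertex 3.848 -1.479 2.306
vertex 2.947 -1.77 3.533
endloop
endfacet
facet normal 0.388 -0.505 -0.771
outer loop
vertex 3.848 -1.479 2.306
vertex 3.393 -2.35 2.647
vertex 2.89 -1.725 1.985
endloop
endfacet
facet normal -0.260 0.965 0.038
outer loop
vertex 3.848 -1.479 2.306
vertex 2.89 -1.725 1.985
vertex 2.947 -1.77 3.533
endloop
endfacet
facet normal 0.389 -0.504 -0.771
outer loop
vertex 2.89 -1.725 1.985
vertex 3.393 -2.35 2.647
vertex 2.435 -2.596 2.325
endloop
endfacet
facet normal -0.878 0.477 0.046
outer loop
vertex 2.89 -1.725 1.985
vertex 2.435 -2.596 2.325
vertex 2.947 -1.77 3.533
endloop
endfacet
facet normal 0.389 -0.504 -0.771
outer loop
vertex 2.435 -2.596 2.325
vertex 3.393 -2.35 2.647
vertex 2.938 -3.221 2.987
endloop
endfacet
facet normal -0.857 -0.177 0.484
outer loop
vertex 2.435 -2.596 2.325
vertex 2.938 -3.221 2.987
vertex 2.947 -1.77 3.533
endloop
endfacet
facet normal 0.389 -0.504 -0.771
outer loop
vertex 2.938 -3.221 2.987
vertex 3.393 -2.35 2.647
vertex 3.896 -2.975 3.309
endloop
endfacet
facet normal -0.219 -0.342 0.914
outer loop
vertex 2.938 -3.221 2.987
vertex 3.896 -2.975 3.309
vertex 2.947 -1.77 3.533
endloop
endfacet

endsolid


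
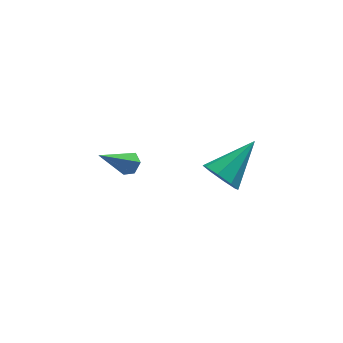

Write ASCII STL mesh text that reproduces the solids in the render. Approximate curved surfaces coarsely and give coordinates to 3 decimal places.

solid 
facet normal -0.735 -0.462 -0.497
outer loop
vertex 2.985 -2.035 1.854
vertex 2.434 -1.895 2.538
vertex 2.65 -1.445 1.801
endloop
endfacet
facet normal 0.699 0.341 -0.629
outer loop
vertex 2.985 -2.035 1.854
vertex 2.65 -1.445 1.801
vertex 4.006 -0.905 3.602
endloop
endfacet
facet normal -0.735 -0.462 -0.497
outer loop
vertex 2.65 -1.445 1.801
vertex 2.434 -1.895 2.538
vertex 2.188 -1.118 2.18
endloop
endfacet
facet normal 0.246 0.862 -0.444
outer loop
vertex 2.65 -1.445 1.801
vertex 2.188 -1.118 2.18
vertex 4.006 -0.905 3.602
endloop
endfacet
facet normal -0.735 -0.462 -0.497
outer loop
vertex 2.188 -1.118 2.18
vertex 2.434 -1.895 2.538
vertex 1.87 -1.246 2.769
endloop
endfacet
facet normal -0.197 0.975 0.106
outer loop
vertex 2.188 -1.118 2.18
vertex 1.87 -1.246 2.769
vertex 4.006 -0.905 3.602
endloop
endfacet
facet normal -0.735 -0.462 -0.496
outer loop
vertex 1.87 -1.246 2.769
vertex 2.434 -1.895 2.538
vertex 1.883 -1.754 3.223
endloop
endfacet
facet normal -0.370 0.614 0.697
outer loop
vertex 1.87 -1.246 2.769
vertex 1.883 -1.754 3.223
vertex 4.006 -0.905 3.602
endloop
endfacet
facet normal -0.735 -0.462 -0.496
outer loop
vertex 1.883 -1.754 3.223
vertex 2.434 -1.895 2.538
vertex 2.218 -2.344 3.276
endloop
endfacet
facet normal -0.172 -0.009 0.985
outer loop
vertex 1.883 -1.754 3.223
vertex 2.218 -2.344 3.276
vertex 4.006 -0.905 3.602
endloop
endfacet
facet normal -0.735 -0.463 -0.496
outer loop
vertex 2.218 -2.344 3.276
vertex 2.434 -1.895 2.538
vertex 2.68 -2.671 2.897
endloop
endfacet
facet normal 0.281 -0.530 0.800
outer loop
vertex 2.218 -2.344 3.276
vertex 2.68 -2.671 2.897
vertex 4.006 -0.905 3.602
endloop
endfacet
facet normal -0.734 -0.463 -0.497
outer loop
vertex 2.68 -2.671 2.897
vertex 2.434 -1.895 2.538
vertex 2.998 -2.543 2.308
endloop
endfacet
facet normal 0.723 -0.643 0.251
outer loop
vertex 2.68 -2.671 2.897
vertex 2.998 -2.543 2.308
vertex 4.006 -0.905 3.602
endloop
endfacet
facet normal -0.734 -0.463 -0.497
outer loop
vertex 2.998 -2.543 2.308
vertex 2.434 -1.895 2.538
vertex 2.985 -2.035 1.854
endloop
endfacet
facet normal 0.897 -0.282 -0.341
outer loop
vertex 2.998 -2.543 2.308
vertex 2.985 -2.035 1.854
vertex 4.006 -0.905 3.602
endloop
endfacet
facet normal 0.677 0.249 -0.692
outer loop
vertex 0.175 3.221 -1.386
vertex -0.243 3.502 -1.694
vertex 0.068 3.792 -1.285
endloop
endfacet
facet normal 0.527 -0.051 0.848
outer loop
vertex 0.175 3.221 -1.386
vertex 0.068 3.792 -1.285
vertex -1.617 2.998 -0.286
endloop
endfacet
facet normal 0.678 0.248 -0.692
outer loop
vertex 0.068 3.792 -1.285
vertex -0.243 3.502 -1.694
vertex -0.349 4.073 -1.593
endloop
endfacet
facet normal 0.029 0.758 0.652
outer loop
vertex 0.068 3.792 -1.285
vertex -0.349 4.073 -1.593
vertex -1.617 2.998 -0.286
endloop
endfacet
facet normal 0.676 0.248 -0.694
outer loop
vertex -0.349 4.073 -1.593
vertex -0.243 3.502 -1.694
vertex -0.661 3.783 -2.001
endloop
endfacet
facet normal -0.662 0.749 -0.026
outer loop
vertex -0.349 4.073 -1.593
vertex -0.661 3.783 -2.001
vertex -1.617 2.998 -0.286
endloop
endfacet
facet normal 0.676 0.248 -0.694
outer loop
vertex -0.661 3.783 -2.001
vertex -0.243 3.502 -1.694
vertex -0.555 3.211 -2.102
endloop
endfacet
facet normal -0.858 -0.069 -0.510
outer loop
vertex -0.661 3.783 -2.001
vertex -0.555 3.211 -2.102
vertex -1.617 2.998 -0.286
endloop
endfacet
facet normal 0.677 0.247 -0.694
outer loop
vertex -0.555 3.211 -2.102
vertex -0.243 3.502 -1.694
vertex -0.137 2.93 -1.794
endloop
endfacet
facet normal -0.360 -0.879 -0.313
outer loop
vertex -0.555 3.211 -2.102
vertex -0.137 2.93 -1.794
vertex -1.617 2.998 -0.286
endloop
endfacet
facet normal 0.677 0.247 -0.694
outer loop
vertex -0.137 2.93 -1.794
vertex -0.243 3.502 -1.694
vertex 0.175 3.221 -1.386
endloop
endfacet
facet normal 0.333 -0.869 0.366
outer loop
vertex -0.137 2.93 -1.794
vertex 0.175 3.221 -1.386
vertex -1.617 2.998 -0.286
endloop
endfacet

endsolid


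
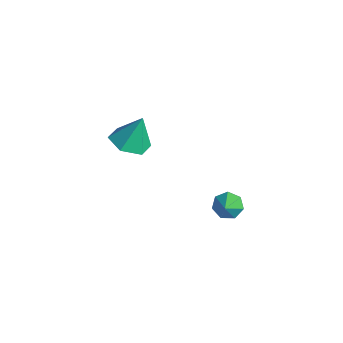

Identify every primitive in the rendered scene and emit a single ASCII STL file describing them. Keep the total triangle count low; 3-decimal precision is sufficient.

solid 
facet normal -0.116 -0.350 -0.930
outer loop
vertex 2.647 -1.458 0.305
vertex 1.755 -1.487 0.427
vertex 2.141 -0.743 0.099
endloop
endfacet
facet normal 0.777 0.602 0.181
outer loop
vertex 2.647 -1.458 0.305
vertex 2.141 -0.743 0.099
vertex 1.925 -0.973 1.793
endloop
endfacet
facet normal -0.115 -0.350 -0.930
outer loop
vertex 2.141 -0.743 0.099
vertex 1.755 -1.487 0.427
vertex 1.25 -0.771 0.22
endloop
endfacet
facet normal -0.013 0.991 0.133
outer loop
vertex 2.141 -0.743 0.099
vertex 1.25 -0.771 0.22
vertex 1.925 -0.973 1.793
endloop
endfacet
facet normal -0.115 -0.350 -0.930
outer loop
vertex 1.25 -0.771 0.22
vertex 1.755 -1.487 0.427
vertex 0.864 -1.515 0.548
endloop
endfacet
facet normal -0.737 0.553 0.387
outer loop
vertex 1.25 -0.771 0.22
vertex 0.864 -1.515 0.548
vertex 1.925 -0.973 1.793
endloop
endfacet
facet normal -0.115 -0.349 -0.930
outer loop
vertex 0.864 -1.515 0.548
vertex 1.755 -1.487 0.427
vertex 1.369 -2.231 0.754
endloop
endfacet
facet normal -0.670 -0.274 0.690
outer loop
vertex 0.864 -1.515 0.548
vertex 1.369 -2.231 0.754
vertex 1.925 -0.973 1.793
endloop
endfacet
facet normal -0.115 -0.349 -0.930
outer loop
vertex 1.369 -2.231 0.754
vertex 1.755 -1.487 0.427
vertex 2.261 -2.203 0.633
endloop
endfacet
facet normal 0.121 -0.663 0.738
outer loop
vertex 1.369 -2.231 0.754
vertex 2.261 -2.203 0.633
vertex 1.925 -0.973 1.793
endloop
endfacet
facet normal -0.116 -0.349 -0.930
outer loop
vertex 2.261 -2.203 0.633
vertex 1.755 -1.487 0.427
vertex 2.647 -1.458 0.305
endloop
endfacet
facet normal 0.846 -0.225 0.484
outer loop
vertex 2.261 -2.203 0.633
vertex 2.647 -1.458 0.305
vertex 1.925 -0.973 1.793
endloop
endfacet
facet normal -0.585 0.515 -0.626
outer loop
vertex 3.869 2.126 -4.796
vertex 3.377 2.101 -4.357
vertex 3.848 2.558 -4.421
endloop
endfacet
facet normal 0.987 0.130 -0.094
outer loop
vertex 3.869 2.126 -4.796
vertex 3.848 2.558 -4.421
vertex 4.063 1.499 -3.623
endloop
endfacet
facet normal -0.585 0.515 -0.626
outer loop
vertex 3.848 2.558 -4.421
vertex 3.377 2.101 -4.357
vertex 3.473 2.646 -3.998
endloop
endfacet
facet normal 0.690 0.520 0.504
outer loop
vertex 3.848 2.558 -4.421
vertex 3.473 2.646 -3.998
vertex 4.063 1.499 -3.623
endloop
endfacet
facet normal -0.585 0.515 -0.626
outer loop
vertex 3.473 2.646 -3.998
vertex 3.377 2.101 -4.357
vertex 3.025 2.323 -3.845
endloop
endfacet
facet normal 0.072 0.343 0.936
outer loop
vertex 3.473 2.646 -3.998
vertex 3.025 2.323 -3.845
vertex 4.063 1.499 -3.623
endloop
endfacet
facet normal -0.586 0.514 -0.626
outer loop
vertex 3.025 2.323 -3.845
vertex 3.377 2.101 -4.357
vertex 2.843 1.833 -4.077
endloop
endfacet
facet normal -0.399 -0.267 0.877
outer loop
vertex 3.025 2.323 -3.845
vertex 2.843 1.833 -4.077
vertex 4.063 1.499 -3.623
endloop
endfacet
facet normal -0.586 0.514 -0.626
outer loop
vertex 2.843 1.833 -4.077
vertex 3.377 2.101 -4.357
vertex 3.063 1.544 -4.52
endloop
endfacet
facet normal -0.371 -0.851 0.371
outer loop
vertex 2.843 1.833 -4.077
vertex 3.063 1.544 -4.52
vertex 4.063 1.499 -3.623
endloop
endfacet
facet normal -0.585 0.514 -0.627
outer loop
vertex 3.063 1.544 -4.52
vertex 3.377 2.101 -4.357
vertex 3.52 1.674 -4.84
endloop
endfacet
facet normal 0.136 -0.970 -0.200
outer loop
vertex 3.063 1.544 -4.52
vertex 3.52 1.674 -4.84
vertex 4.063 1.499 -3.623
endloop
endfacet
facet normal -0.586 0.513 -0.627
outer loop
vertex 3.52 1.674 -4.84
vertex 3.377 2.101 -4.357
vertex 3.869 2.126 -4.796
endloop
endfacet
facet normal 0.742 -0.533 -0.408
outer loop
vertex 3.52 1.674 -4.84
vertex 3.869 2.126 -4.796
vertex 4.063 1.499 -3.623
endloop
endfacet

endsolid


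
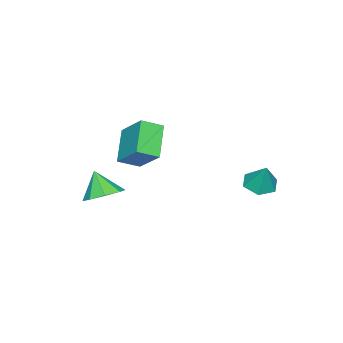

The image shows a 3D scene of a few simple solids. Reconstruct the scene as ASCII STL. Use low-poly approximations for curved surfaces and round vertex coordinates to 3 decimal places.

solid 
facet normal 0.209 0.485 -0.849
outer loop
vertex 2.21 -4.187 -0.979
vertex 1.483 -3.441 -0.732
vertex 2.53 -3.569 -0.547
endloop
endfacet
facet normal 0.645 -0.633 0.428
outer loop
vertex 2.21 -4.187 -0.979
vertex 2.53 -3.569 -0.547
vertex 1.157 -4.199 0.592
endloop
endfacet
facet normal 0.209 0.486 -0.849
outer loop
vertex 2.53 -3.569 -0.547
vertex 1.483 -3.441 -0.732
vertex 2.236 -2.876 -0.223
endloop
endfacet
facet normal 0.656 -0.073 0.751
outer loop
vertex 2.53 -3.569 -0.547
vertex 2.236 -2.876 -0.223
vertex 1.157 -4.199 0.592
endloop
endfacet
facet normal 0.209 0.486 -0.849
outer loop
vertex 2.236 -2.876 -0.223
vertex 1.483 -3.441 -0.732
vertex 1.502 -2.515 -0.197
endloop
endfacet
facet normal 0.217 0.377 0.900
outer loop
vertex 2.236 -2.876 -0.223
vertex 1.502 -2.515 -0.197
vertex 1.157 -4.199 0.592
endloop
endfacet
facet normal 0.210 0.486 -0.848
outer loop
vertex 1.502 -2.515 -0.197
vertex 1.483 -3.441 -0.732
vertex 0.757 -2.696 -0.485
endloop
endfacet
facet normal -0.415 0.454 0.788
outer loop
vertex 1.502 -2.515 -0.197
vertex 0.757 -2.696 -0.485
vertex 1.157 -4.199 0.592
endloop
endfacet
facet normal 0.209 0.485 -0.849
outer loop
vertex 0.757 -2.696 -0.485
vertex 1.483 -3.441 -0.732
vertex 0.437 -3.314 -0.917
endloop
endfacet
facet normal -0.869 0.114 0.481
outer loop
vertex 0.757 -2.696 -0.485
vertex 0.437 -3.314 -0.917
vertex 1.157 -4.199 0.592
endloop
endfacet
facet normal 0.209 0.486 -0.849
outer loop
vertex 0.437 -3.314 -0.917
vertex 1.483 -3.441 -0.732
vertex 0.731 -4.006 -1.241
endloop
endfacet
facet normal -0.880 -0.448 0.157
outer loop
vertex 0.437 -3.314 -0.917
vertex 0.731 -4.006 -1.241
vertex 1.157 -4.199 0.592
endloop
endfacet
facet normal 0.209 0.486 -0.849
outer loop
vertex 0.731 -4.006 -1.241
vertex 1.483 -3.441 -0.732
vertex 1.465 -4.368 -1.267
endloop
endfacet
facet normal -0.442 -0.897 0.008
outer loop
vertex 0.731 -4.006 -1.241
vertex 1.465 -4.368 -1.267
vertex 1.157 -4.199 0.592
endloop
endfacet
facet normal 0.210 0.486 -0.849
outer loop
vertex 1.465 -4.368 -1.267
vertex 1.483 -3.441 -0.732
vertex 2.21 -4.187 -0.979
endloop
endfacet
facet normal 0.190 -0.974 0.120
outer loop
vertex 1.465 -4.368 -1.267
vertex 2.21 -4.187 -0.979
vertex 1.157 -4.199 0.592
endloop
endfacet
facet normal -0.269 -0.359 -0.894
outer loop
vertex -2.727 2.679 -0.953
vertex -3.503 2.347 -0.586
vertex -3.486 3.199 -0.933
endloop
endfacet
facet normal 0.565 0.825 0.003
outer loop
vertex -2.727 2.679 -0.953
vertex -3.486 3.199 -0.933
vertex -3.077 2.913 0.826
endloop
endfacet
facet normal -0.270 -0.359 -0.894
outer loop
vertex -3.486 3.199 -0.933
vertex -3.503 2.347 -0.586
vertex -4.261 2.868 -0.566
endloop
endfacet
facet normal -0.293 0.930 0.220
outer loop
vertex -3.486 3.199 -0.933
vertex -4.261 2.868 -0.566
vertex -3.077 2.913 0.826
endloop
endfacet
facet normal -0.269 -0.357 -0.894
outer loop
vertex -4.261 2.868 -0.566
vertex -3.503 2.347 -0.586
vertex -4.279 2.016 -0.22
endloop
endfacet
facet normal -0.738 0.267 0.619
outer loop
vertex -4.261 2.868 -0.566
vertex -4.279 2.016 -0.22
vertex -3.077 2.913 0.826
endloop
endfacet
facet normal -0.269 -0.358 -0.894
outer loop
vertex -4.279 2.016 -0.22
vertex -3.503 2.347 -0.586
vertex -3.52 1.495 -0.24
endloop
endfacet
facet normal -0.323 -0.502 0.802
outer loop
vertex -4.279 2.016 -0.22
vertex -3.52 1.495 -0.24
vertex -3.077 2.913 0.826
endloop
endfacet
facet normal -0.270 -0.358 -0.894
outer loop
vertex -3.52 1.495 -0.24
vertex -3.503 2.347 -0.586
vertex -2.745 1.827 -0.607
endloop
endfacet
facet normal 0.537 -0.608 0.585
outer loop
vertex -3.52 1.495 -0.24
vertex -2.745 1.827 -0.607
vertex -3.077 2.913 0.826
endloop
endfacet
facet normal -0.270 -0.357 -0.894
outer loop
vertex -2.745 1.827 -0.607
vertex -3.503 2.347 -0.586
vertex -2.727 2.679 -0.953
endloop
endfacet
facet normal 0.981 0.055 0.186
outer loop
vertex -2.745 1.827 -0.607
vertex -2.727 2.679 -0.953
vertex -3.077 2.913 0.826
endloop
endfacet
facet normal -0.696 -0.311 0.647
outer loop
vertex -2.344 -4.857 1.686
vertex -1.781 -3.367 3.008
vertex -3.188 -4.069 1.158
endloop
endfacet
facet normal -0.272 -0.720 -0.639
outer loop
vertex -1.719 -3.413 -0.208
vertex -2.344 -4.857 1.686
vertex -3.188 -4.069 1.158
endloop
endfacet
facet normal -0.696 -0.310 0.647
outer loop
vertex -3.188 -4.069 1.158
vertex -1.781 -3.367 3.008
vertex -2.624 -2.579 2.479
endloop
endfacet
facet normal -0.664 0.621 -0.416
outer loop
vertex -2.624 -2.579 2.479
vertex -1.719 -3.413 -0.208
vertex -3.188 -4.069 1.158
endloop
endfacet
facet normal 0.664 -0.621 0.416
outer loop
vertex -2.344 -4.857 1.686
vertex -0.312 -2.711 1.642
vertex -1.781 -3.367 3.008
endloop
endfacet
facet normal -0.272 -0.720 -0.639
outer loop
vertex -0.876 -4.201 0.321
vertex -2.344 -4.857 1.686
vertex -1.719 -3.413 -0.208
endloop
endfacet
facet normal 0.664 -0.621 0.416
outer loop
vertex -0.876 -4.201 0.321
vertex -0.312 -2.711 1.642
vertex -2.344 -4.857 1.686
endloop
endfacet
facet normal 0.272 0.720 0.638
outer loop
vertex -1.781 -3.367 3.008
vertex -0.312 -2.711 1.642
vertex -2.624 -2.579 2.479
endloop
endfacet
facet normal -0.664 0.621 -0.416
outer loop
vertex -1.156 -1.923 1.114
vertex -1.719 -3.413 -0.208
vertex -2.624 -2.579 2.479
endloop
endfacet
facet normal 0.272 0.720 0.639
outer loop
vertex -2.624 -2.579 2.479
vertex -0.312 -2.711 1.642
vertex -1.156 -1.923 1.114
endloop
endfacet
facet normal 0.696 0.311 -0.647
outer loop
vertex -1.156 -1.923 1.114
vertex -0.876 -4.201 0.321
vertex -1.719 -3.413 -0.208
endloop
endfacet
facet normal 0.696 0.311 -0.648
outer loop
vertex -0.312 -2.711 1.642
vertex -0.876 -4.201 0.321
vertex -1.156 -1.923 1.114
endloop
endfacet

endsolid


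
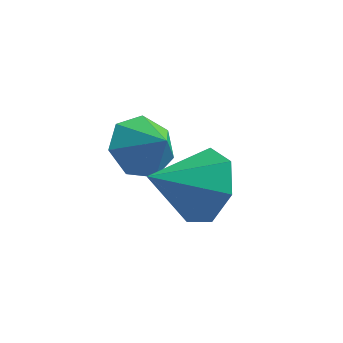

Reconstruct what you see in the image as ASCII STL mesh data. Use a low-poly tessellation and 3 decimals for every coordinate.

solid 
facet normal 0.550 0.683 -0.481
outer loop
vertex 2.046 1.295 -4.217
vertex 1.494 2.055 -3.77
vertex 2.362 1.597 -3.428
endloop
endfacet
facet normal 0.361 -0.910 0.204
outer loop
vertex 2.046 1.295 -4.217
vertex 2.362 1.597 -3.428
vertex 0.646 1.005 -3.03
endloop
endfacet
facet normal 0.550 0.683 -0.481
outer loop
vertex 2.362 1.597 -3.428
vertex 1.494 2.055 -3.77
vertex 2.025 2.243 -2.896
endloop
endfacet
facet normal 0.352 -0.479 0.804
outer loop
vertex 2.362 1.597 -3.428
vertex 2.025 2.243 -2.896
vertex 0.646 1.005 -3.03
endloop
endfacet
facet normal 0.551 0.682 -0.481
outer loop
vertex 2.025 2.243 -2.896
vertex 1.494 2.055 -3.77
vertex 1.288 2.749 -3.023
endloop
endfacet
facet normal -0.138 0.047 0.989
outer loop
vertex 2.025 2.243 -2.896
vertex 1.288 2.749 -3.023
vertex 0.646 1.005 -3.03
endloop
endfacet
facet normal 0.551 0.682 -0.481
outer loop
vertex 1.288 2.749 -3.023
vertex 1.494 2.055 -3.77
vertex 0.706 2.732 -3.713
endloop
endfacet
facet normal -0.739 0.270 0.617
outer loop
vertex 1.288 2.749 -3.023
vertex 0.706 2.732 -3.713
vertex 0.646 1.005 -3.03
endloop
endfacet
facet normal 0.551 0.682 -0.480
outer loop
vertex 0.706 2.732 -3.713
vertex 1.494 2.055 -3.77
vertex 0.718 2.206 -4.446
endloop
endfacet
facet normal -0.999 0.022 -0.032
outer loop
vertex 0.706 2.732 -3.713
vertex 0.718 2.206 -4.446
vertex 0.646 1.005 -3.03
endloop
endfacet
facet normal 0.551 0.682 -0.481
outer loop
vertex 0.718 2.206 -4.446
vertex 1.494 2.055 -3.77
vertex 1.314 1.566 -4.67
endloop
endfacet
facet normal -0.722 -0.509 -0.468
outer loop
vertex 0.718 2.206 -4.446
vertex 1.314 1.566 -4.67
vertex 0.646 1.005 -3.03
endloop
endfacet
facet normal 0.550 0.683 -0.481
outer loop
vertex 1.314 1.566 -4.67
vertex 1.494 2.055 -3.77
vertex 2.046 1.295 -4.217
endloop
endfacet
facet normal -0.117 -0.924 -0.364
outer loop
vertex 1.314 1.566 -4.67
vertex 2.046 1.295 -4.217
vertex 0.646 1.005 -3.03
endloop
endfacet
facet normal -0.751 0.260 -0.607
outer loop
vertex -0.259 3.116 -4.77
vertex -0.744 3.377 -4.059
vertex -0.173 3.862 -4.557
endloop
endfacet
facet normal 0.974 -0.050 -0.219
outer loop
vertex -0.259 3.116 -4.77
vertex -0.173 3.862 -4.557
vertex 0.044 3.103 -3.421
endloop
endfacet
facet normal -0.751 0.261 -0.607
outer loop
vertex -0.173 3.862 -4.557
vertex -0.744 3.377 -4.059
vertex -0.517 4.243 -3.968
endloop
endfacet
facet normal 0.849 0.500 0.172
outer loop
vertex -0.173 3.862 -4.557
vertex -0.517 4.243 -3.968
vertex 0.044 3.103 -3.421
endloop
endfacet
facet normal -0.751 0.261 -0.607
outer loop
vertex -0.517 4.243 -3.968
vertex -0.744 3.377 -4.059
vertex -1.032 3.971 -3.448
endloop
endfacet
facet normal 0.429 0.554 0.714
outer loop
vertex -0.517 4.243 -3.968
vertex -1.032 3.971 -3.448
vertex 0.044 3.103 -3.421
endloop
endfacet
facet normal -0.751 0.260 -0.607
outer loop
vertex -1.032 3.971 -3.448
vertex -0.744 3.377 -4.059
vertex -1.33 3.252 -3.388
endloop
endfacet
facet normal 0.032 0.070 0.997
outer loop
vertex -1.032 3.971 -3.448
vertex -1.33 3.252 -3.388
vertex 0.044 3.103 -3.421
endloop
endfacet
facet normal -0.751 0.260 -0.607
outer loop
vertex -1.33 3.252 -3.388
vertex -0.744 3.377 -4.059
vertex -1.187 2.627 -3.833
endloop
endfacet
facet normal -0.044 -0.586 0.809
outer loop
vertex -1.33 3.252 -3.388
vertex -1.187 2.627 -3.833
vertex 0.044 3.103 -3.421
endloop
endfacet
facet normal -0.750 0.260 -0.608
outer loop
vertex -1.187 2.627 -3.833
vertex -0.744 3.377 -4.059
vertex -0.71 2.566 -4.448
endloop
endfacet
facet normal 0.258 -0.921 0.292
outer loop
vertex -1.187 2.627 -3.833
vertex -0.71 2.566 -4.448
vertex 0.044 3.103 -3.421
endloop
endfacet
facet normal -0.751 0.260 -0.607
outer loop
vertex -0.71 2.566 -4.448
vertex -0.744 3.377 -4.059
vertex -0.259 3.116 -4.77
endloop
endfacet
facet normal 0.712 -0.682 -0.167
outer loop
vertex -0.71 2.566 -4.448
vertex -0.259 3.116 -4.77
vertex 0.044 3.103 -3.421
endloop
endfacet

endsolid


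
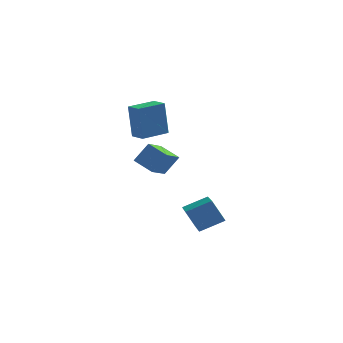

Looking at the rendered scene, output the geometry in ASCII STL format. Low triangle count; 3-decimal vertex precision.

solid 
facet normal -0.528 -0.234 -0.816
outer loop
vertex -2.02 -4.376 2.13
vertex -2.994 -3.839 2.606
vertex -1.626 -3.113 1.513
endloop
endfacet
facet normal 0.805 -0.443 -0.394
outer loop
vertex -0.966 -2.821 2.534
vertex -2.02 -4.376 2.13
vertex -1.626 -3.113 1.513
endloop
endfacet
facet normal -0.528 -0.233 -0.816
outer loop
vertex -1.626 -3.113 1.513
vertex -2.994 -3.839 2.606
vertex -2.6 -2.576 1.99
endloop
endfacet
facet normal 0.270 0.865 -0.422
outer loop
vertex -2.6 -2.576 1.99
vertex -0.966 -2.821 2.534
vertex -1.626 -3.113 1.513
endloop
endfacet
facet normal -0.271 -0.865 0.422
outer loop
vertex -2.02 -4.376 2.13
vertex -2.334 -3.547 3.627
vertex -2.994 -3.839 2.606
endloop
endfacet
facet normal 0.805 -0.443 -0.394
outer loop
vertex -1.36 -4.084 3.15
vertex -2.02 -4.376 2.13
vertex -0.966 -2.821 2.534
endloop
endfacet
facet normal -0.270 -0.865 0.422
outer loop
vertex -1.36 -4.084 3.15
vertex -2.334 -3.547 3.627
vertex -2.02 -4.376 2.13
endloop
endfacet
facet normal -0.805 0.443 0.394
outer loop
vertex -2.994 -3.839 2.606
vertex -2.334 -3.547 3.627
vertex -2.6 -2.576 1.99
endloop
endfacet
facet normal 0.270 0.865 -0.423
outer loop
vertex -1.94 -2.284 3.01
vertex -0.966 -2.821 2.534
vertex -2.6 -2.576 1.99
endloop
endfacet
facet normal -0.805 0.444 0.394
outer loop
vertex -2.6 -2.576 1.99
vertex -2.334 -3.547 3.627
vertex -1.94 -2.284 3.01
endloop
endfacet
facet normal 0.528 0.234 0.817
outer loop
vertex -1.94 -2.284 3.01
vertex -1.36 -4.084 3.15
vertex -0.966 -2.821 2.534
endloop
endfacet
facet normal 0.529 0.234 0.816
outer loop
vertex -2.334 -3.547 3.627
vertex -1.36 -4.084 3.15
vertex -1.94 -2.284 3.01
endloop
endfacet
facet normal -0.493 0.133 0.860
outer loop
vertex 0.779 -3.917 0.196
vertex 0.31 -1.993 -0.371
vertex -0.405 -4.384 -0.411
endloop
endfacet
facet normal 0.227 -0.934 0.275
outer loop
vertex 0.27 -4.567 -1.589
vertex 0.779 -3.917 0.196
vertex -0.405 -4.384 -0.411
endloop
endfacet
facet normal -0.493 0.133 0.860
outer loop
vertex -0.405 -4.384 -0.411
vertex 0.31 -1.993 -0.371
vertex -0.874 -2.46 -0.978
endloop
endfacet
facet normal -0.840 -0.331 -0.430
outer loop
vertex -0.874 -2.46 -0.978
vertex 0.27 -4.567 -1.589
vertex -0.405 -4.384 -0.411
endloop
endfacet
facet normal 0.840 0.331 0.430
outer loop
vertex 0.779 -3.917 0.196
vertex 0.985 -2.176 -1.549
vertex 0.31 -1.993 -0.371
endloop
endfacet
facet normal 0.227 -0.934 0.275
outer loop
vertex 1.454 -4.1 -0.982
vertex 0.779 -3.917 0.196
vertex 0.27 -4.567 -1.589
endloop
endfacet
facet normal 0.840 0.331 0.430
outer loop
vertex 1.454 -4.1 -0.982
vertex 0.985 -2.176 -1.549
vertex 0.779 -3.917 0.196
endloop
endfacet
facet normal -0.227 0.934 -0.275
outer loop
vertex 0.31 -1.993 -0.371
vertex 0.985 -2.176 -1.549
vertex -0.874 -2.46 -0.978
endloop
endfacet
facet normal -0.840 -0.331 -0.430
outer loop
vertex -0.199 -2.643 -2.156
vertex 0.27 -4.567 -1.589
vertex -0.874 -2.46 -0.978
endloop
endfacet
facet normal -0.227 0.934 -0.275
outer loop
vertex -0.874 -2.46 -0.978
vertex 0.985 -2.176 -1.549
vertex -0.199 -2.643 -2.156
endloop
endfacet
facet normal 0.493 -0.133 -0.860
outer loop
vertex -0.199 -2.643 -2.156
vertex 1.454 -4.1 -0.982
vertex 0.27 -4.567 -1.589
endloop
endfacet
facet normal 0.493 -0.133 -0.860
outer loop
vertex 0.985 -2.176 -1.549
vertex 1.454 -4.1 -0.982
vertex -0.199 -2.643 -2.156
endloop
endfacet
facet normal -0.708 -0.705 -0.037
outer loop
vertex -3.791 1.919 3.887
vertex -4.454 2.59 3.778
vertex -3.572 1.806 1.862
endloop
endfacet
facet normal 0.699 -0.706 0.115
outer loop
vertex -2.426 2.95 1.922
vertex -3.791 1.919 3.887
vertex -3.572 1.806 1.862
endloop
endfacet
facet normal -0.708 -0.705 -0.037
outer loop
vertex -3.572 1.806 1.862
vertex -4.454 2.59 3.778
vertex -4.236 2.478 1.753
endloop
endfacet
facet normal 0.107 -0.055 -0.993
outer loop
vertex -4.236 2.478 1.753
vertex -2.426 2.95 1.922
vertex -3.572 1.806 1.862
endloop
endfacet
facet normal -0.107 0.055 0.993
outer loop
vertex -3.791 1.919 3.887
vertex -3.308 3.734 3.838
vertex -4.454 2.59 3.778
endloop
endfacet
facet normal 0.698 -0.707 0.114
outer loop
vertex -2.644 3.062 3.947
vertex -3.791 1.919 3.887
vertex -2.426 2.95 1.922
endloop
endfacet
facet normal -0.107 0.055 0.993
outer loop
vertex -2.644 3.062 3.947
vertex -3.308 3.734 3.838
vertex -3.791 1.919 3.887
endloop
endfacet
facet normal -0.699 0.706 -0.114
outer loop
vertex -4.454 2.59 3.778
vertex -3.308 3.734 3.838
vertex -4.236 2.478 1.753
endloop
endfacet
facet normal 0.107 -0.055 -0.993
outer loop
vertex -3.089 3.621 1.813
vertex -2.426 2.95 1.922
vertex -4.236 2.478 1.753
endloop
endfacet
facet normal -0.698 0.707 -0.115
outer loop
vertex -4.236 2.478 1.753
vertex -3.308 3.734 3.838
vertex -3.089 3.621 1.813
endloop
endfacet
facet normal 0.708 0.705 0.037
outer loop
vertex -3.089 3.621 1.813
vertex -2.644 3.062 3.947
vertex -2.426 2.95 1.922
endloop
endfacet
facet normal 0.708 0.705 0.037
outer loop
vertex -3.308 3.734 3.838
vertex -2.644 3.062 3.947
vertex -3.089 3.621 1.813
endloop
endfacet

endsolid


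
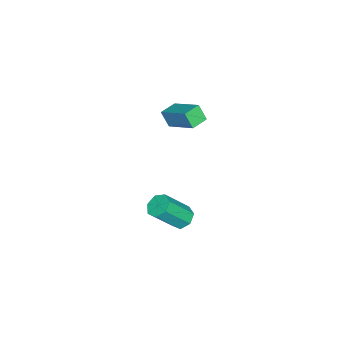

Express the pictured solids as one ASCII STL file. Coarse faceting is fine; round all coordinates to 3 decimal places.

solid 
facet normal -0.915 0.396 0.070
outer loop
vertex -1.653 -3.031 2.602
vertex -0.861 -1.39 3.666
vertex -1.502 -2.523 1.707
endloop
endfacet
facet normal -0.375 -0.778 -0.505
outer loop
vertex -0.559 -2.93 1.634
vertex -1.653 -3.031 2.602
vertex -1.502 -2.523 1.707
endloop
endfacet
facet normal -0.916 0.395 0.071
outer loop
vertex -1.502 -2.523 1.707
vertex -0.861 -1.39 3.666
vertex -0.711 -0.882 2.771
endloop
endfacet
facet normal 0.144 0.488 -0.861
outer loop
vertex -0.711 -0.882 2.771
vertex -0.559 -2.93 1.634
vertex -1.502 -2.523 1.707
endloop
endfacet
facet normal -0.144 -0.488 0.861
outer loop
vertex -1.653 -3.031 2.602
vertex 0.082 -1.797 3.593
vertex -0.861 -1.39 3.666
endloop
endfacet
facet normal -0.374 -0.778 -0.504
outer loop
vertex -0.709 -3.438 2.529
vertex -1.653 -3.031 2.602
vertex -0.559 -2.93 1.634
endloop
endfacet
facet normal -0.144 -0.489 0.861
outer loop
vertex -0.709 -3.438 2.529
vertex 0.082 -1.797 3.593
vertex -1.653 -3.031 2.602
endloop
endfacet
facet normal 0.375 0.778 0.504
outer loop
vertex -0.861 -1.39 3.666
vertex 0.082 -1.797 3.593
vertex -0.711 -0.882 2.771
endloop
endfacet
facet normal 0.144 0.488 -0.861
outer loop
vertex 0.233 -1.289 2.698
vertex -0.559 -2.93 1.634
vertex -0.711 -0.882 2.771
endloop
endfacet
facet normal 0.374 0.778 0.505
outer loop
vertex -0.711 -0.882 2.771
vertex 0.082 -1.797 3.593
vertex 0.233 -1.289 2.698
endloop
endfacet
facet normal 0.916 -0.396 -0.071
outer loop
vertex 0.233 -1.289 2.698
vertex -0.709 -3.438 2.529
vertex -0.559 -2.93 1.634
endloop
endfacet
facet normal 0.916 -0.396 -0.070
outer loop
vertex 0.082 -1.797 3.593
vertex -0.709 -3.438 2.529
vertex 0.233 -1.289 2.698
endloop
endfacet
facet normal -0.453 0.465 -0.761
outer loop
vertex 1.253 -1.033 -4.565
vertex 0.801 -1.647 -4.671
vertex 0.679 -1.033 -4.223
endloop
endfacet
facet normal 0.238 0.885 0.400
outer loop
vertex 1.253 -1.033 -4.565
vertex 0.679 -1.033 -4.223
vertex 2.231 -2.039 -2.922
endloop
endfacet
facet normal 0.238 0.885 0.400
outer loop
vertex 2.231 -2.039 -2.922
vertex 0.679 -1.033 -4.223
vertex 1.657 -2.039 -2.58
endloop
endfacet
facet normal 0.453 -0.466 0.760
outer loop
vertex 2.231 -2.039 -2.922
vertex 1.657 -2.039 -2.58
vertex 1.779 -2.653 -3.029
endloop
endfacet
facet normal -0.453 0.465 -0.761
outer loop
vertex 0.679 -1.033 -4.223
vertex 0.801 -1.647 -4.671
vertex 0.197 -1.496 -4.219
endloop
endfacet
facet normal -0.524 0.551 0.649
outer loop
vertex 0.679 -1.033 -4.223
vertex 0.197 -1.496 -4.219
vertex 1.657 -2.039 -2.58
endloop
endfacet
facet normal -0.523 0.552 0.649
outer loop
vertex 1.657 -2.039 -2.58
vertex 0.197 -1.496 -4.219
vertex 1.174 -2.501 -2.576
endloop
endfacet
facet normal 0.452 -0.466 0.760
outer loop
vertex 1.657 -2.039 -2.58
vertex 1.174 -2.501 -2.576
vertex 1.779 -2.653 -3.029
endloop
endfacet
facet normal -0.452 0.466 -0.760
outer loop
vertex 0.197 -1.496 -4.219
vertex 0.801 -1.647 -4.671
vertex 0.17 -2.072 -4.556
endloop
endfacet
facet normal -0.891 -0.198 0.409
outer loop
vertex 0.197 -1.496 -4.219
vertex 0.17 -2.072 -4.556
vertex 1.174 -2.501 -2.576
endloop
endfacet
facet normal -0.891 -0.197 0.409
outer loop
vertex 1.174 -2.501 -2.576
vertex 0.17 -2.072 -4.556
vertex 1.147 -3.078 -2.913
endloop
endfacet
facet normal 0.453 -0.465 0.761
outer loop
vertex 1.174 -2.501 -2.576
vertex 1.147 -3.078 -2.913
vertex 1.779 -2.653 -3.029
endloop
endfacet
facet normal -0.452 0.466 -0.760
outer loop
vertex 0.17 -2.072 -4.556
vertex 0.801 -1.647 -4.671
vertex 0.618 -2.329 -4.98
endloop
endfacet
facet normal -0.588 -0.797 -0.138
outer loop
vertex 0.17 -2.072 -4.556
vertex 0.618 -2.329 -4.98
vertex 1.147 -3.078 -2.913
endloop
endfacet
facet normal -0.587 -0.798 -0.139
outer loop
vertex 1.147 -3.078 -2.913
vertex 0.618 -2.329 -4.98
vertex 1.595 -3.334 -3.337
endloop
endfacet
facet normal 0.453 -0.466 0.760
outer loop
vertex 1.147 -3.078 -2.913
vertex 1.595 -3.334 -3.337
vertex 1.779 -2.653 -3.029
endloop
endfacet
facet normal -0.452 0.466 -0.761
outer loop
vertex 0.618 -2.329 -4.98
vertex 0.801 -1.647 -4.671
vertex 1.204 -2.072 -5.171
endloop
endfacet
facet normal 0.160 -0.797 -0.582
outer loop
vertex 0.618 -2.329 -4.98
vertex 1.204 -2.072 -5.171
vertex 1.595 -3.334 -3.337
endloop
endfacet
facet normal 0.158 -0.797 -0.582
outer loop
vertex 1.595 -3.334 -3.337
vertex 1.204 -2.072 -5.171
vertex 2.182 -3.078 -3.528
endloop
endfacet
facet normal 0.451 -0.466 0.761
outer loop
vertex 1.595 -3.334 -3.337
vertex 2.182 -3.078 -3.528
vertex 1.779 -2.653 -3.029
endloop
endfacet
facet normal -0.453 0.465 -0.761
outer loop
vertex 1.204 -2.072 -5.171
vertex 0.801 -1.647 -4.671
vertex 1.487 -1.496 -4.987
endloop
endfacet
facet normal 0.784 -0.198 -0.588
outer loop
vertex 1.204 -2.072 -5.171
vertex 1.487 -1.496 -4.987
vertex 2.182 -3.078 -3.528
endloop
endfacet
facet normal 0.785 -0.197 -0.588
outer loop
vertex 2.182 -3.078 -3.528
vertex 1.487 -1.496 -4.987
vertex 2.465 -2.501 -3.344
endloop
endfacet
facet normal 0.452 -0.465 0.761
outer loop
vertex 2.182 -3.078 -3.528
vertex 2.465 -2.501 -3.344
vertex 1.779 -2.653 -3.029
endloop
endfacet
facet normal -0.453 0.465 -0.761
outer loop
vertex 1.487 -1.496 -4.987
vertex 0.801 -1.647 -4.671
vertex 1.253 -1.033 -4.565
endloop
endfacet
facet normal 0.820 0.552 -0.151
outer loop
vertex 1.487 -1.496 -4.987
vertex 1.253 -1.033 -4.565
vertex 2.465 -2.501 -3.344
endloop
endfacet
facet normal 0.820 0.552 -0.150
outer loop
vertex 2.465 -2.501 -3.344
vertex 1.253 -1.033 -4.565
vertex 2.231 -2.039 -2.922
endloop
endfacet
facet normal 0.452 -0.466 0.761
outer loop
vertex 2.465 -2.501 -3.344
vertex 2.231 -2.039 -2.922
vertex 1.779 -2.653 -3.029
endloop
endfacet

endsolid
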